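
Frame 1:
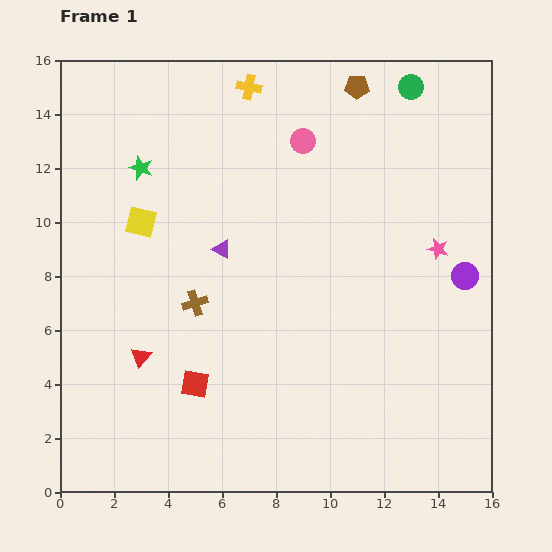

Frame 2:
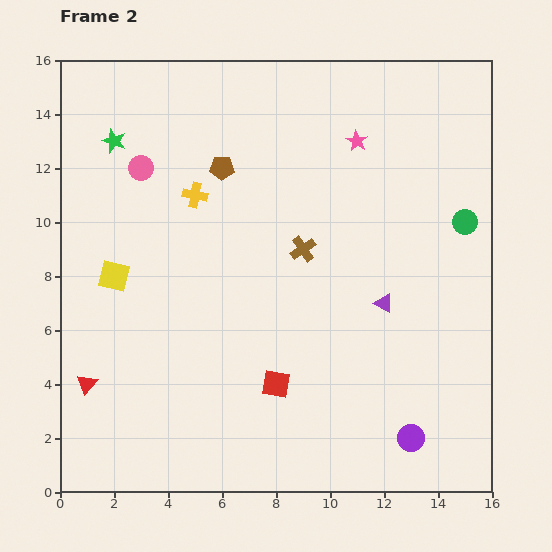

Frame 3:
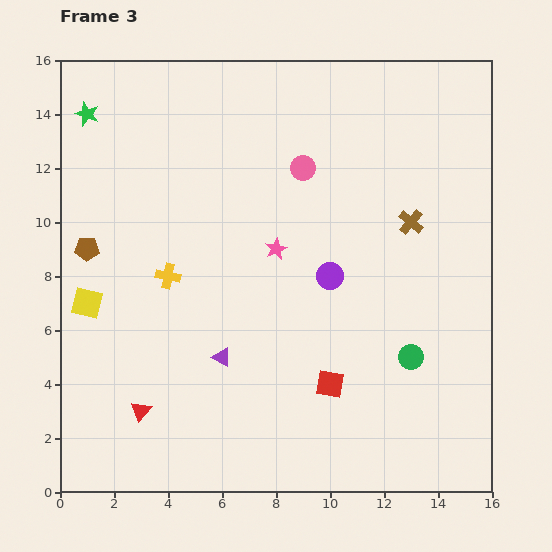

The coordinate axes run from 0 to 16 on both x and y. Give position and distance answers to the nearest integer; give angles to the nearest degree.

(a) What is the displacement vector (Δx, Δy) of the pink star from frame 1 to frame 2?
(-3, 4)

The pink star was at (14, 9) in frame 1 and (11, 13) in frame 2.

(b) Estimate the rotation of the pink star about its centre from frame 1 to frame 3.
30° clockwise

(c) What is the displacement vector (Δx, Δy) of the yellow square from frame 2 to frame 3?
(-1, -1)

The yellow square was at (2, 8) in frame 2 and (1, 7) in frame 3.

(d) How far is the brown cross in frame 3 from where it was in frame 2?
4

The brown cross moved from (9, 9) to (13, 10), a distance of √(4² + 1²) ≈ 4.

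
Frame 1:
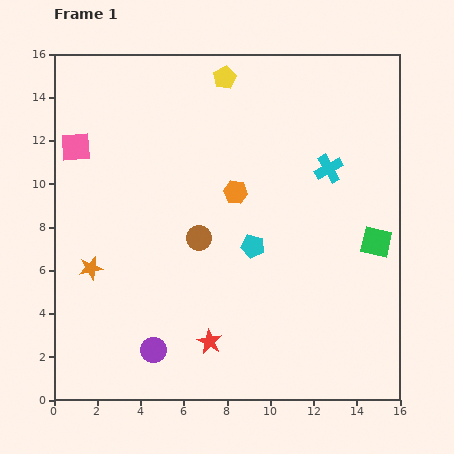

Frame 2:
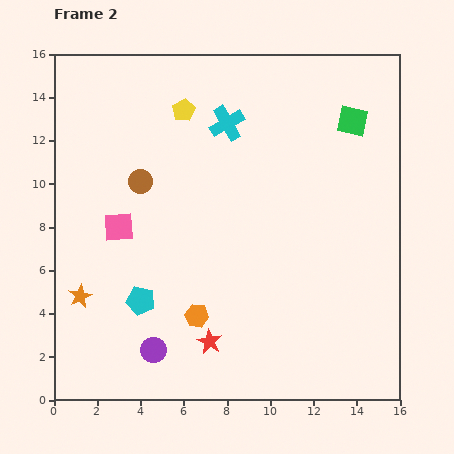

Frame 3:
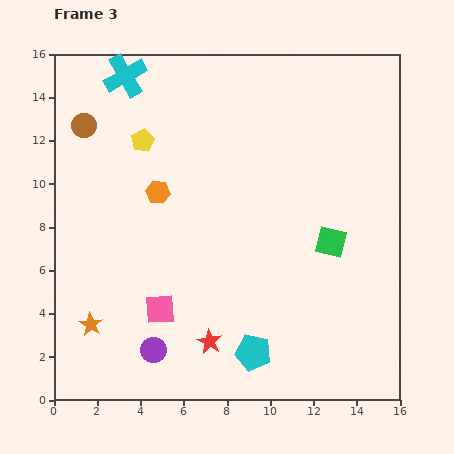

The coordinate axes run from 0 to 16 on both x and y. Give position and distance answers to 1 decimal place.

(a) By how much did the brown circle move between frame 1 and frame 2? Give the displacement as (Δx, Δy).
(-2.7, 2.6)

The brown circle was at (6.7, 7.5) in frame 1 and (4.0, 10.1) in frame 2.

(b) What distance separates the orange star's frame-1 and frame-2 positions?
1.4

The orange star moved from (1.7, 6.1) to (1.2, 4.8), a distance of √(0.5² + 1.3²) ≈ 1.4.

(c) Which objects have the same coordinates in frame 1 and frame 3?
the purple circle, the red star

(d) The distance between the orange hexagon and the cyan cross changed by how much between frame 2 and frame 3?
-3.4

Distance in frame 2: 9.0. Distance in frame 3: 5.6.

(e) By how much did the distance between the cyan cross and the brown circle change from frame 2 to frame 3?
-1.8

Distance in frame 2: 4.8. Distance in frame 3: 3.0.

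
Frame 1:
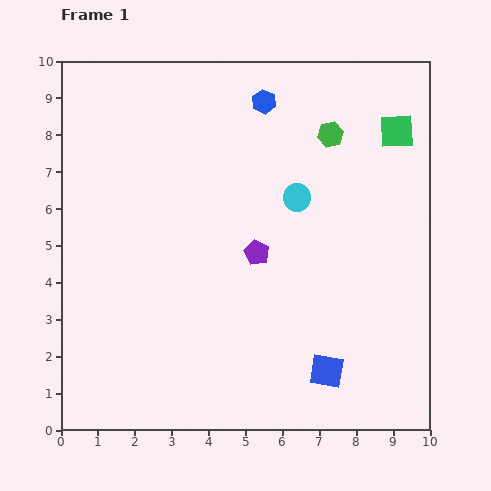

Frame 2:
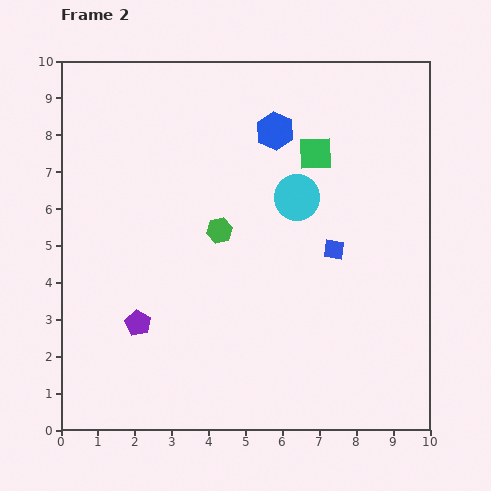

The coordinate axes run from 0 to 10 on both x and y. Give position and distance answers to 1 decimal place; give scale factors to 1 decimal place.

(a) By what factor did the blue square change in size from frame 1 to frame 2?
0.6×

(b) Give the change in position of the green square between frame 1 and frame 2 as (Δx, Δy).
(-2.2, -0.6)

The green square was at (9.1, 8.1) in frame 1 and (6.9, 7.5) in frame 2.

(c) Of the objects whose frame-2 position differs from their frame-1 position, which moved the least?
the blue hexagon

(moved 0.9)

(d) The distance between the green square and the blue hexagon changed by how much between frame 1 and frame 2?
-2.4

Distance in frame 1: 3.7. Distance in frame 2: 1.3.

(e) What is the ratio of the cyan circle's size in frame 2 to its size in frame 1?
1.6×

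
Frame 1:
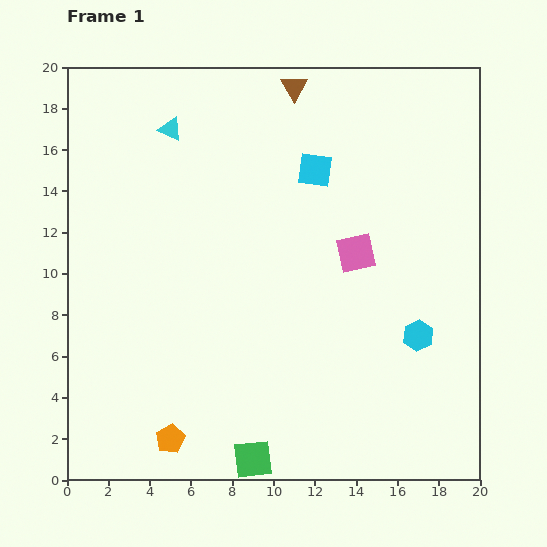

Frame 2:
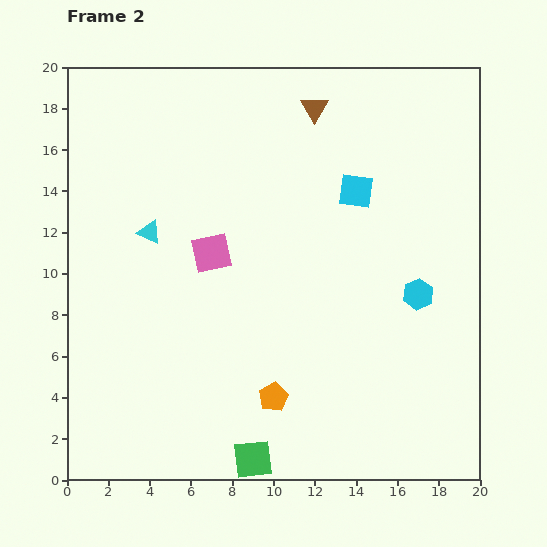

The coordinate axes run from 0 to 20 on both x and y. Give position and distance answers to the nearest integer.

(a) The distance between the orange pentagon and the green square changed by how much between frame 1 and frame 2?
-1

Distance in frame 1: 4. Distance in frame 2: 3.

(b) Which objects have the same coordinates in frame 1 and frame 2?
the green square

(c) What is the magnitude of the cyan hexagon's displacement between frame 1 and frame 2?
2

The cyan hexagon moved from (17, 7) to (17, 9), a distance of √(0² + 2²) ≈ 2.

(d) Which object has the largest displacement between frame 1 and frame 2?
the pink square

(moved 7; next 5)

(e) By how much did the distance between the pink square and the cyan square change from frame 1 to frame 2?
+4

Distance in frame 1: 4. Distance in frame 2: 8.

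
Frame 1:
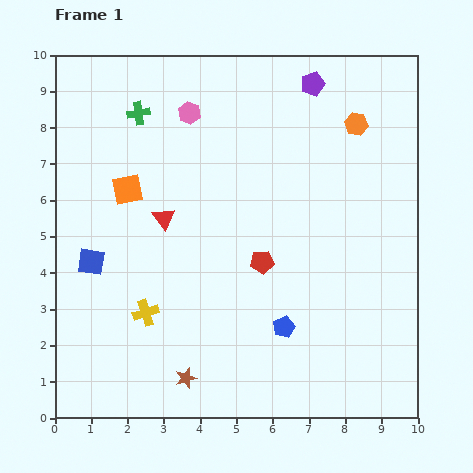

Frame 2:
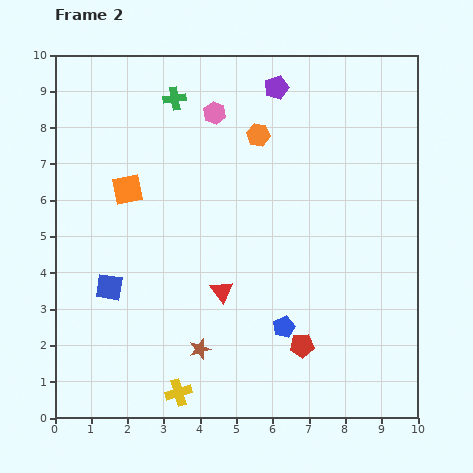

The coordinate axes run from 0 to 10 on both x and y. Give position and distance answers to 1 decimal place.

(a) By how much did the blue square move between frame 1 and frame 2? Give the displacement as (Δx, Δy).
(0.5, -0.7)

The blue square was at (1.0, 4.3) in frame 1 and (1.5, 3.6) in frame 2.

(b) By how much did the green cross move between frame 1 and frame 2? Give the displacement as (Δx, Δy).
(1.0, 0.4)

The green cross was at (2.3, 8.4) in frame 1 and (3.3, 8.8) in frame 2.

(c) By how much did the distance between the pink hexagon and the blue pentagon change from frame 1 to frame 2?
-0.2

Distance in frame 1: 6.4. Distance in frame 2: 6.2.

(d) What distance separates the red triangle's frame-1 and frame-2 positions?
2.6

The red triangle moved from (3.0, 5.5) to (4.6, 3.5), a distance of √(1.6² + 2.0²) ≈ 2.6.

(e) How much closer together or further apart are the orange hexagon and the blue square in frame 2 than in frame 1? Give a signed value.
-2.3

Distance in frame 1: 8.2. Distance in frame 2: 5.9.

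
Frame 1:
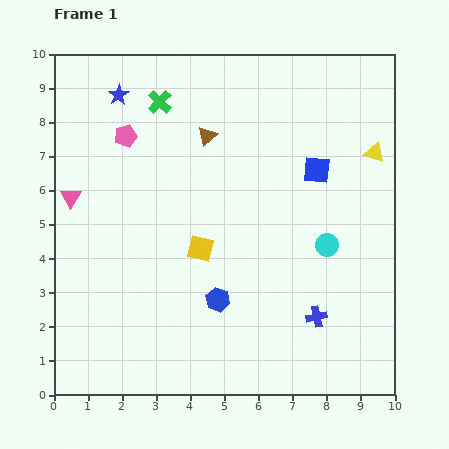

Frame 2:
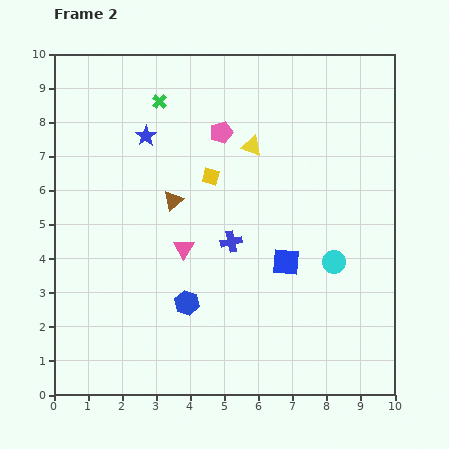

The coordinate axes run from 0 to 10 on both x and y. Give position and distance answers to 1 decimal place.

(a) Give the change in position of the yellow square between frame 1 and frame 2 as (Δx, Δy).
(0.3, 2.1)

The yellow square was at (4.3, 4.3) in frame 1 and (4.6, 6.4) in frame 2.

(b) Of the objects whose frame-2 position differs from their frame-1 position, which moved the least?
the cyan circle

(moved 0.5)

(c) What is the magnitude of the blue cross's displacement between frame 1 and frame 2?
3.3

The blue cross moved from (7.7, 2.3) to (5.2, 4.5), a distance of √(2.5² + 2.2²) ≈ 3.3.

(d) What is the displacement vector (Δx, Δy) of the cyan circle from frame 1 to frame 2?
(0.2, -0.5)

The cyan circle was at (8.0, 4.4) in frame 1 and (8.2, 3.9) in frame 2.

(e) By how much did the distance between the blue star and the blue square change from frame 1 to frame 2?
-0.7

Distance in frame 1: 6.2. Distance in frame 2: 5.5.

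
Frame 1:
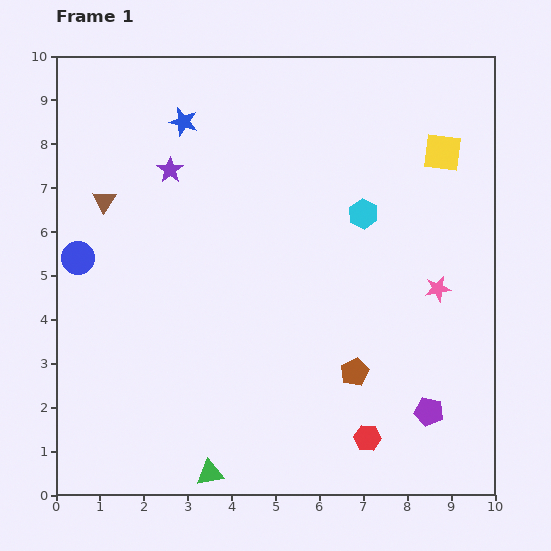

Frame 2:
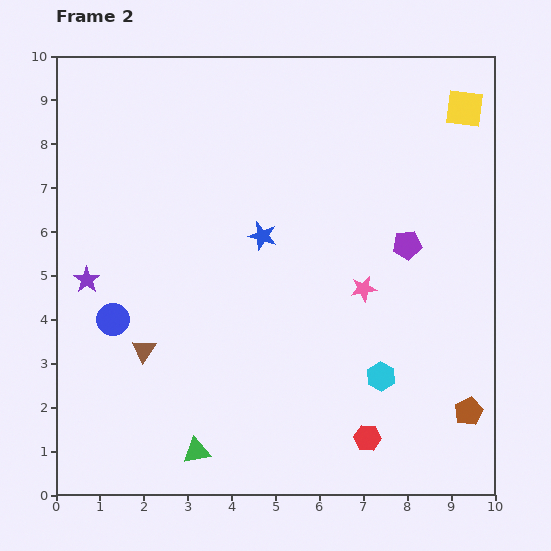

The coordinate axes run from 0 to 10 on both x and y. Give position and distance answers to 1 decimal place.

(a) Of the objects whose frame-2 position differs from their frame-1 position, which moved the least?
the green triangle

(moved 0.6)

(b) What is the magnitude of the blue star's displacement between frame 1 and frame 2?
3.2

The blue star moved from (2.9, 8.5) to (4.7, 5.9), a distance of √(1.8² + 2.6²) ≈ 3.2.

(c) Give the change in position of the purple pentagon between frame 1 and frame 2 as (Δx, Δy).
(-0.5, 3.8)

The purple pentagon was at (8.5, 1.9) in frame 1 and (8.0, 5.7) in frame 2.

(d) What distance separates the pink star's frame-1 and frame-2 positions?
1.7

The pink star moved from (8.7, 4.7) to (7.0, 4.7), a distance of √(1.7² + 0.0²) ≈ 1.7.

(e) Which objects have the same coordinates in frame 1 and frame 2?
the red hexagon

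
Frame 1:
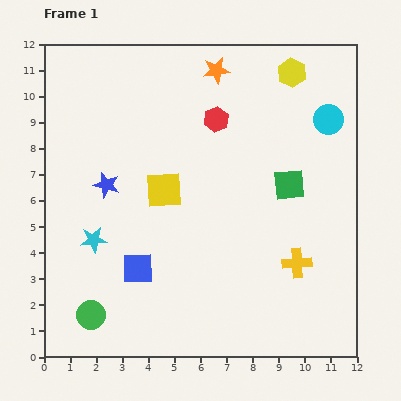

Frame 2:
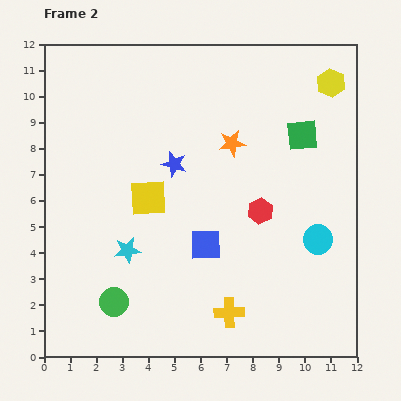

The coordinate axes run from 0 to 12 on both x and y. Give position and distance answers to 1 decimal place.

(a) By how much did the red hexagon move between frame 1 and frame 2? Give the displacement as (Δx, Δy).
(1.7, -3.5)

The red hexagon was at (6.6, 9.1) in frame 1 and (8.3, 5.6) in frame 2.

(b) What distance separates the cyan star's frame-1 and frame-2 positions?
1.4

The cyan star moved from (1.9, 4.5) to (3.2, 4.1), a distance of √(1.3² + 0.4²) ≈ 1.4.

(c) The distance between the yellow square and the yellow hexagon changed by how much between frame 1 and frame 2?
+1.6

Distance in frame 1: 6.7. Distance in frame 2: 8.3.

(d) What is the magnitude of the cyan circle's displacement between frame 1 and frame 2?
4.6

The cyan circle moved from (10.9, 9.1) to (10.5, 4.5), a distance of √(0.4² + 4.6²) ≈ 4.6.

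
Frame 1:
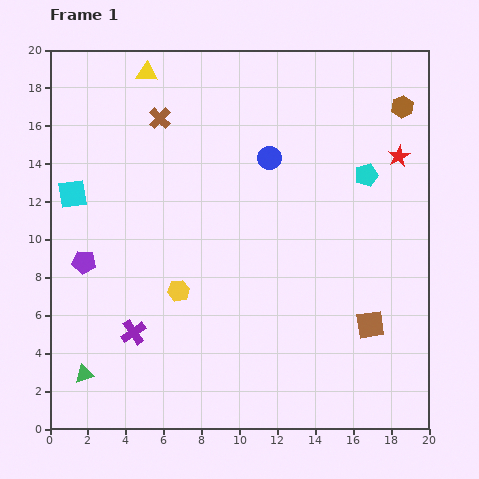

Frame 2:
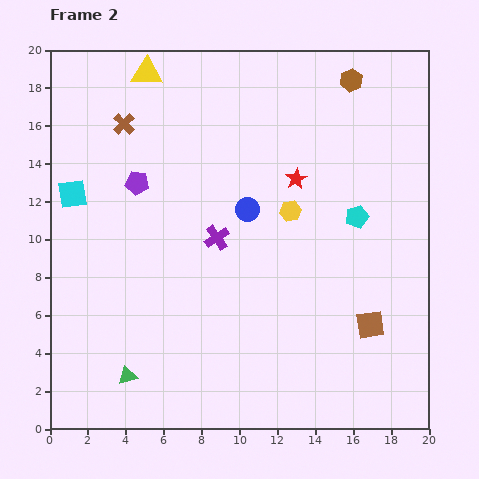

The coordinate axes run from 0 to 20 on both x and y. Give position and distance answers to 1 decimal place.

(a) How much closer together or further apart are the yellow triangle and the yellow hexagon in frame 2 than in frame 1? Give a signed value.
-1.1

Distance in frame 1: 11.6. Distance in frame 2: 10.5.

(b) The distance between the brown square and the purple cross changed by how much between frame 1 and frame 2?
-3.2

Distance in frame 1: 12.5. Distance in frame 2: 9.3.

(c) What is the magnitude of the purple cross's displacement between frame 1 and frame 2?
6.7

The purple cross moved from (4.4, 5.1) to (8.8, 10.1), a distance of √(4.4² + 5.0²) ≈ 6.7.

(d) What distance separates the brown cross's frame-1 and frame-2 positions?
1.9

The brown cross moved from (5.8, 16.4) to (3.9, 16.1), a distance of √(1.9² + 0.3²) ≈ 1.9.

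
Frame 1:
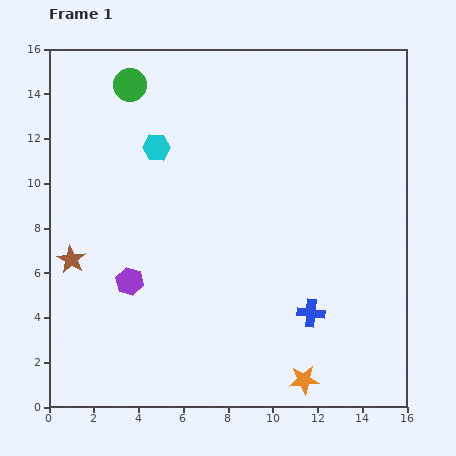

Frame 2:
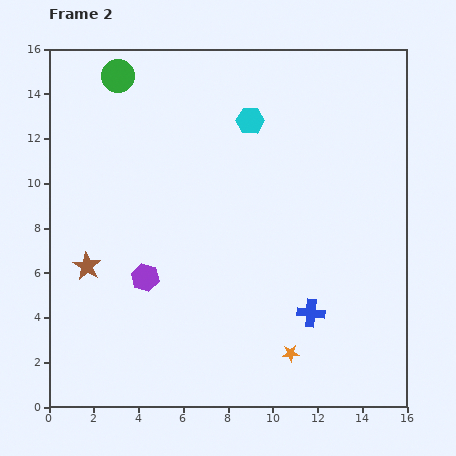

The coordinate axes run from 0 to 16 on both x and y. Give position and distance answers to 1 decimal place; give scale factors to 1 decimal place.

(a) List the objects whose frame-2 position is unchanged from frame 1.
the blue cross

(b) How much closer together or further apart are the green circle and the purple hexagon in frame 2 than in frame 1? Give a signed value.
+0.3

Distance in frame 1: 8.8. Distance in frame 2: 9.1.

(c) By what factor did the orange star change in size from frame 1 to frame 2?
0.6×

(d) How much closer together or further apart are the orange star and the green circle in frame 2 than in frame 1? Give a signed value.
-0.7

Distance in frame 1: 15.3. Distance in frame 2: 14.6.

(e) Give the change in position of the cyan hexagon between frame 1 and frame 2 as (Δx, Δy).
(4.2, 1.2)

The cyan hexagon was at (4.8, 11.6) in frame 1 and (9.0, 12.8) in frame 2.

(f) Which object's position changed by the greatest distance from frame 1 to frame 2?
the cyan hexagon

(moved 4.4; next 1.3)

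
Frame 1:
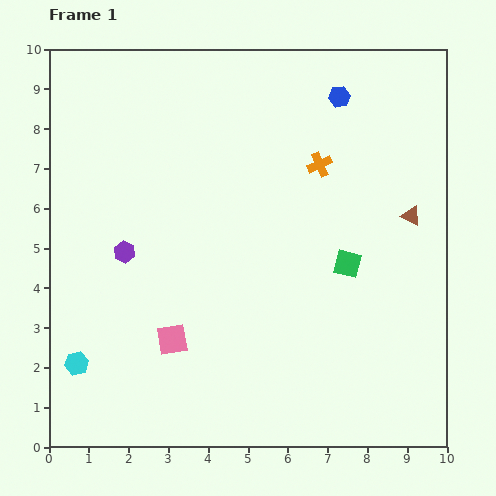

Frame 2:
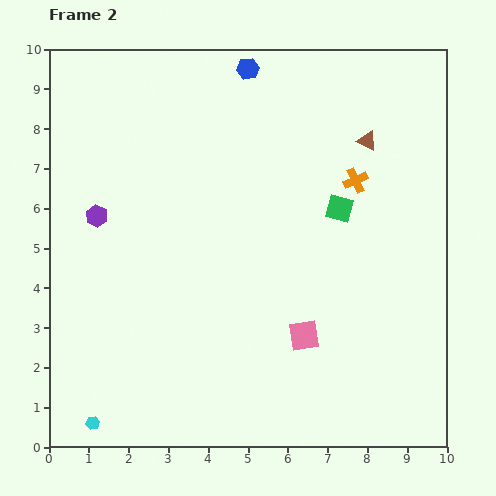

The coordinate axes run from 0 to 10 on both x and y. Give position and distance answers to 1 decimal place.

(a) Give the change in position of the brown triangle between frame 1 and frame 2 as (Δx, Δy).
(-1.1, 1.9)

The brown triangle was at (9.1, 5.8) in frame 1 and (8.0, 7.7) in frame 2.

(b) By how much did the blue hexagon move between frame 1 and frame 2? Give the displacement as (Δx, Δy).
(-2.3, 0.7)

The blue hexagon was at (7.3, 8.8) in frame 1 and (5.0, 9.5) in frame 2.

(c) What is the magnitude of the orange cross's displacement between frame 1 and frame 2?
1.0

The orange cross moved from (6.8, 7.1) to (7.7, 6.7), a distance of √(0.9² + 0.4²) ≈ 1.0.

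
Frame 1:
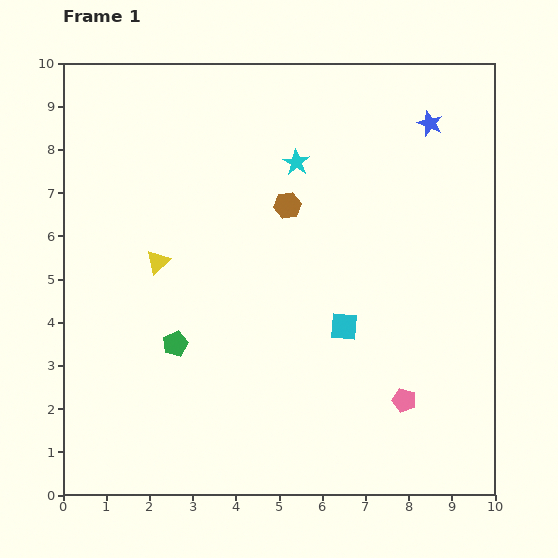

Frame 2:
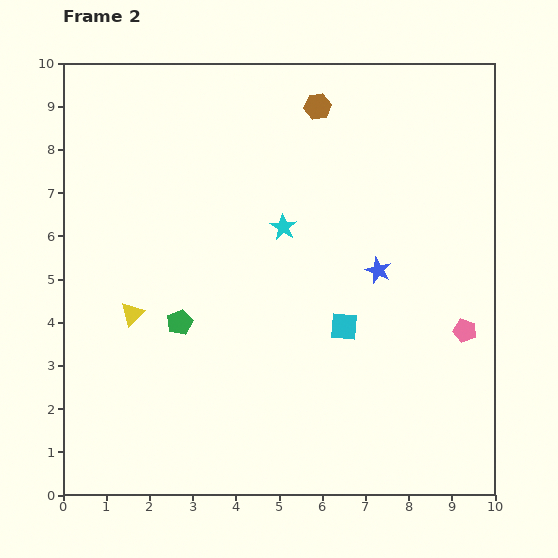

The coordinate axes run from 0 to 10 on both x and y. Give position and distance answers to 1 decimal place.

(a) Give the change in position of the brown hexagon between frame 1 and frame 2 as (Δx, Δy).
(0.7, 2.3)

The brown hexagon was at (5.2, 6.7) in frame 1 and (5.9, 9.0) in frame 2.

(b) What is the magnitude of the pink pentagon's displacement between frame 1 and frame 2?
2.1

The pink pentagon moved from (7.9, 2.2) to (9.3, 3.8), a distance of √(1.4² + 1.6²) ≈ 2.1.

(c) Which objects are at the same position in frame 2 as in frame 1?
the cyan square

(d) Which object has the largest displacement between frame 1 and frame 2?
the blue star

(moved 3.6; next 2.4)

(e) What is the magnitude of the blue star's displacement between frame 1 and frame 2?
3.6

The blue star moved from (8.5, 8.6) to (7.3, 5.2), a distance of √(1.2² + 3.4²) ≈ 3.6.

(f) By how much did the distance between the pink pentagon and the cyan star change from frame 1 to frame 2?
-1.2

Distance in frame 1: 6.0. Distance in frame 2: 4.8.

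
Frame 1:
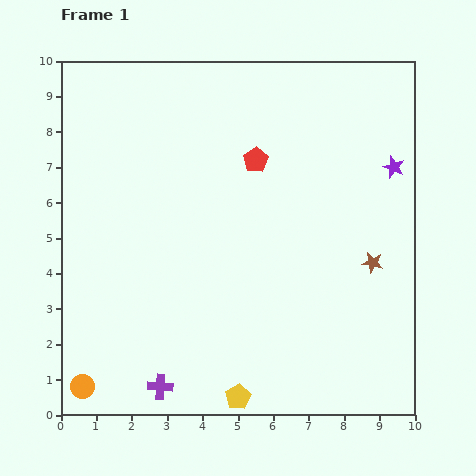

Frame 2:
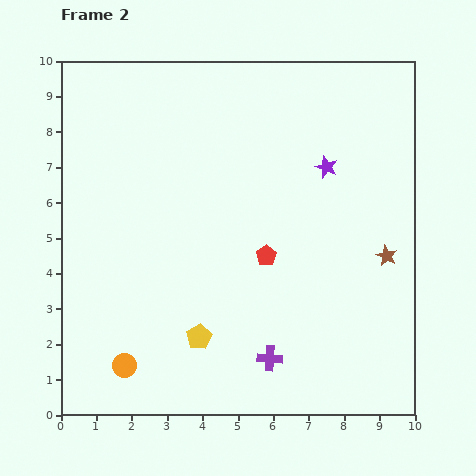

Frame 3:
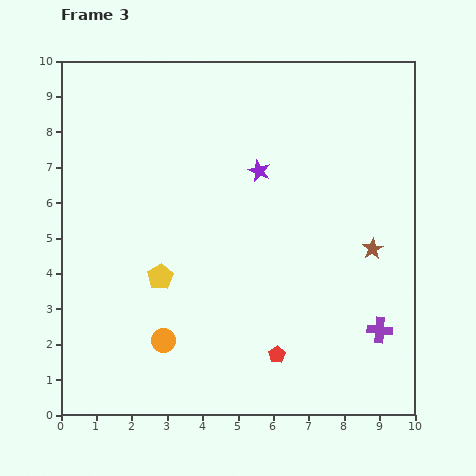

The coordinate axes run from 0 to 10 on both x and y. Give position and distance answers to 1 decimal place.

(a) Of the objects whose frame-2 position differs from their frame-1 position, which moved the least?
the brown star

(moved 0.4)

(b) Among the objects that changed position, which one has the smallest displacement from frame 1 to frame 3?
the brown star

(moved 0.4)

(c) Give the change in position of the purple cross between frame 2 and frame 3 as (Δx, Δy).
(3.1, 0.8)

The purple cross was at (5.9, 1.6) in frame 2 and (9.0, 2.4) in frame 3.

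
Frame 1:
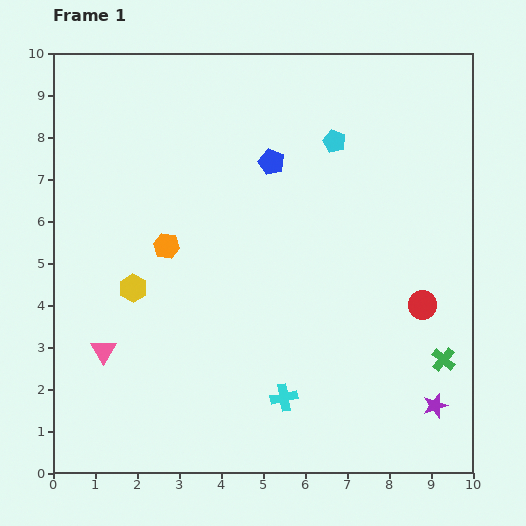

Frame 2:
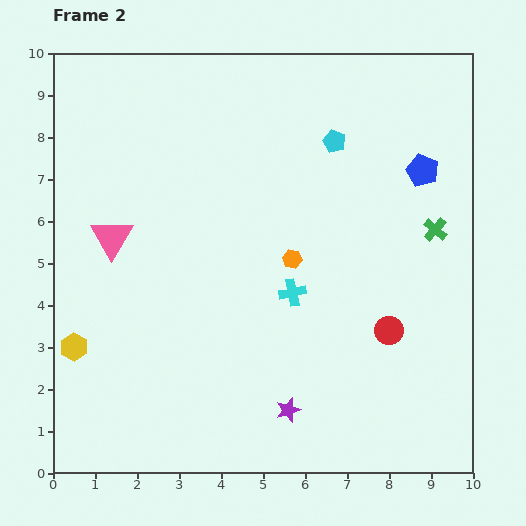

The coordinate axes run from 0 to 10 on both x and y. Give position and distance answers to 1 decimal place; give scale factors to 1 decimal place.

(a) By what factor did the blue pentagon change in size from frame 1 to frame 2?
1.3×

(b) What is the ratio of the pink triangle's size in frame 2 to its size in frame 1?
1.7×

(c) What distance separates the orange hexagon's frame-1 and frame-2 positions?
3.0

The orange hexagon moved from (2.7, 5.4) to (5.7, 5.1), a distance of √(3.0² + 0.3²) ≈ 3.0.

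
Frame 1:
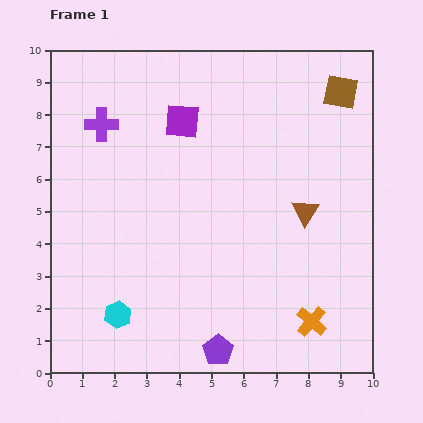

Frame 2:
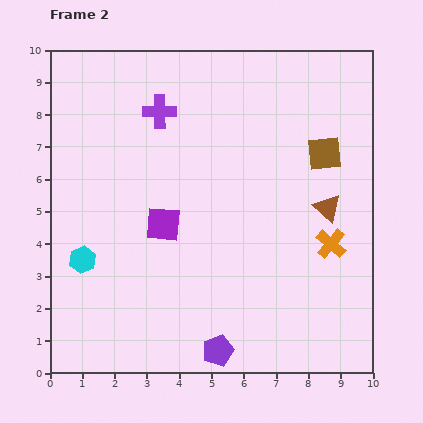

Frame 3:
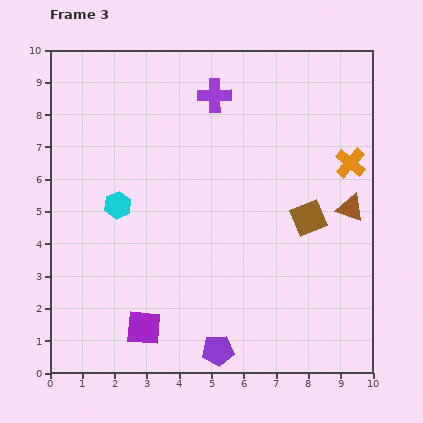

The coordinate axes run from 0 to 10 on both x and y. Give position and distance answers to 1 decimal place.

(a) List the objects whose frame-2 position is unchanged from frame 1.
the purple pentagon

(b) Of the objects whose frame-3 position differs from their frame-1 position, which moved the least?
the brown triangle

(moved 1.4)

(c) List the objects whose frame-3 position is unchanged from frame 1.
the purple pentagon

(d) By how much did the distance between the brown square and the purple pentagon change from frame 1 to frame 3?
-3.9

Distance in frame 1: 8.9. Distance in frame 3: 5.0.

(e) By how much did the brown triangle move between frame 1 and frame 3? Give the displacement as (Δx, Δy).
(1.4, 0.1)

The brown triangle was at (7.9, 5.0) in frame 1 and (9.3, 5.1) in frame 3.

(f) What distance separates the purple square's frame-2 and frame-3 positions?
3.3

The purple square moved from (3.5, 4.6) to (2.9, 1.4), a distance of √(0.6² + 3.2²) ≈ 3.3.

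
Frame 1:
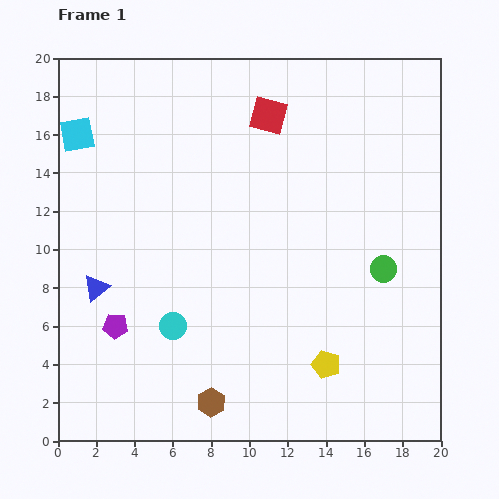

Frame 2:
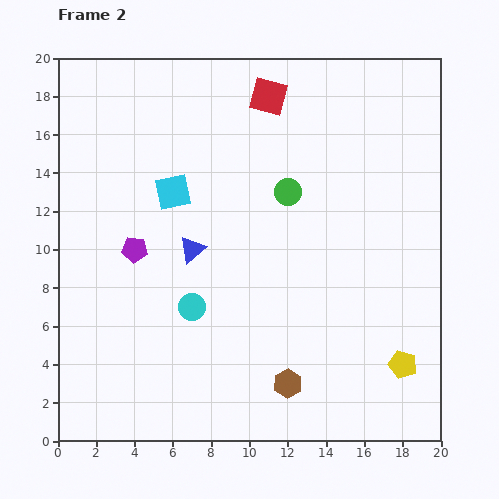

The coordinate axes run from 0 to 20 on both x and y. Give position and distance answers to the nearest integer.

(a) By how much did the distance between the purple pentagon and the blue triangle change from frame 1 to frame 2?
+1

Distance in frame 1: 2. Distance in frame 2: 3.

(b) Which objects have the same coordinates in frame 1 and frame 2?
none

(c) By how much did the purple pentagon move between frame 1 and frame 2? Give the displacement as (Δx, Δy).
(1, 4)

The purple pentagon was at (3, 6) in frame 1 and (4, 10) in frame 2.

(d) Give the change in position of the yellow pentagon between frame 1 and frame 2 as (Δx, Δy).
(4, 0)

The yellow pentagon was at (14, 4) in frame 1 and (18, 4) in frame 2.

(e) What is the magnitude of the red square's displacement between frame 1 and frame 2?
1

The red square moved from (11, 17) to (11, 18), a distance of √(0² + 1²) ≈ 1.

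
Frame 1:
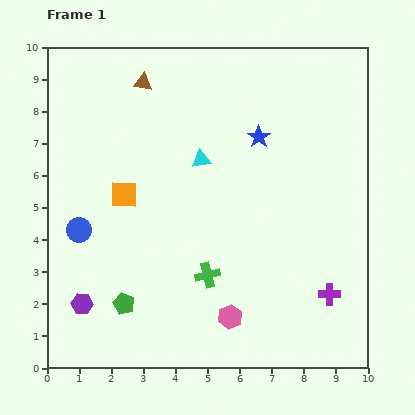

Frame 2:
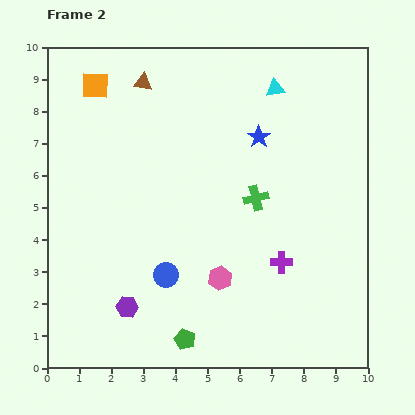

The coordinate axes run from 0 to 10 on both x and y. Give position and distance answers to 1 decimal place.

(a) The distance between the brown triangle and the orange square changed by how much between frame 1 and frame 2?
-2.1

Distance in frame 1: 3.6. Distance in frame 2: 1.5.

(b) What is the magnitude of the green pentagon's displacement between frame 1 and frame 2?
2.2

The green pentagon moved from (2.4, 2.0) to (4.3, 0.9), a distance of √(1.9² + 1.1²) ≈ 2.2.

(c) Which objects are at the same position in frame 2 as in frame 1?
the brown triangle, the blue star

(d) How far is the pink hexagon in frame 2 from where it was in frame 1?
1.2

The pink hexagon moved from (5.7, 1.6) to (5.4, 2.8), a distance of √(0.3² + 1.2²) ≈ 1.2.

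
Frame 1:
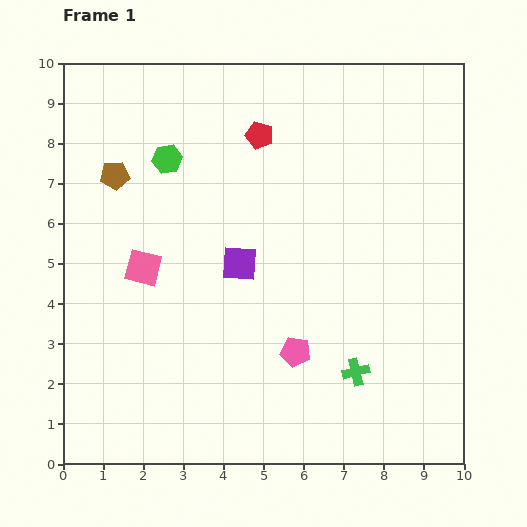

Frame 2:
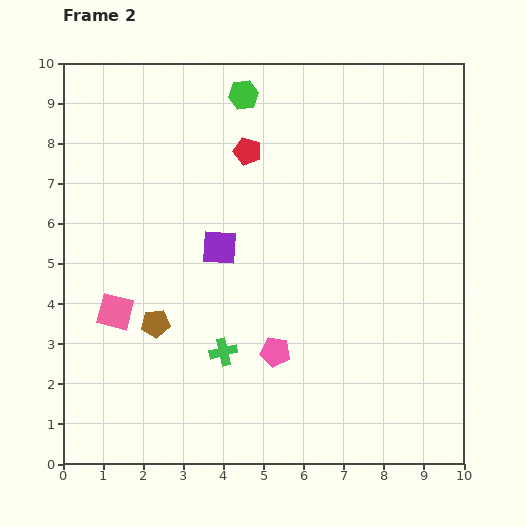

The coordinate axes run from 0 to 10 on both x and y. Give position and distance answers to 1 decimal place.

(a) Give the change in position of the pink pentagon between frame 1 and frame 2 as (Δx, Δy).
(-0.5, 0.0)

The pink pentagon was at (5.8, 2.8) in frame 1 and (5.3, 2.8) in frame 2.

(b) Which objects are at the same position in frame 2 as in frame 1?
none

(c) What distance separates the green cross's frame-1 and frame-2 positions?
3.3

The green cross moved from (7.3, 2.3) to (4.0, 2.8), a distance of √(3.3² + 0.5²) ≈ 3.3.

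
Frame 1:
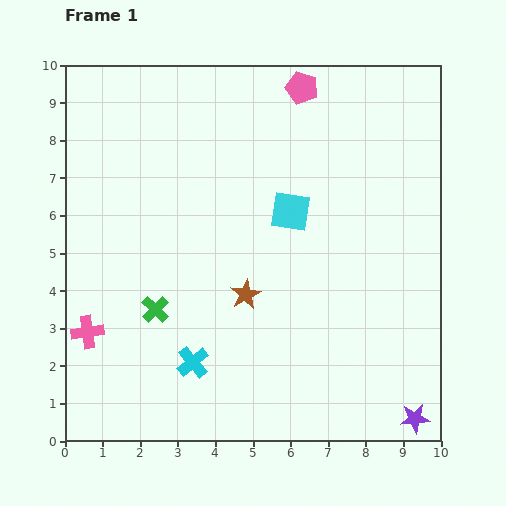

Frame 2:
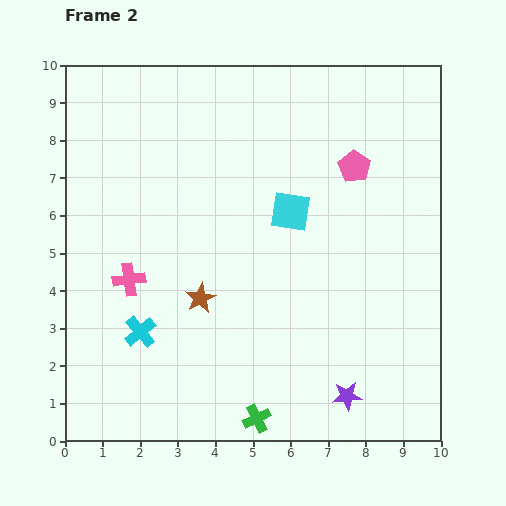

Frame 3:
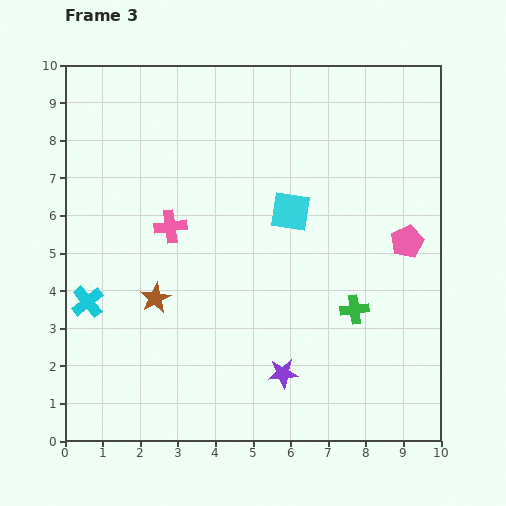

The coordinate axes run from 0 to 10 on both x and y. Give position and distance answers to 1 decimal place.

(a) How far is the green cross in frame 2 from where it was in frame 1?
4.0

The green cross moved from (2.4, 3.5) to (5.1, 0.6), a distance of √(2.7² + 2.9²) ≈ 4.0.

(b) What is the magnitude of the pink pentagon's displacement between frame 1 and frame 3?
5.0

The pink pentagon moved from (6.3, 9.4) to (9.1, 5.3), a distance of √(2.8² + 4.1²) ≈ 5.0.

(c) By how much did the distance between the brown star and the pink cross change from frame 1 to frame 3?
-2.4

Distance in frame 1: 4.3. Distance in frame 3: 1.9.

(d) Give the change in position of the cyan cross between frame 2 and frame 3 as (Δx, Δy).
(-1.4, 0.8)

The cyan cross was at (2.0, 2.9) in frame 2 and (0.6, 3.7) in frame 3.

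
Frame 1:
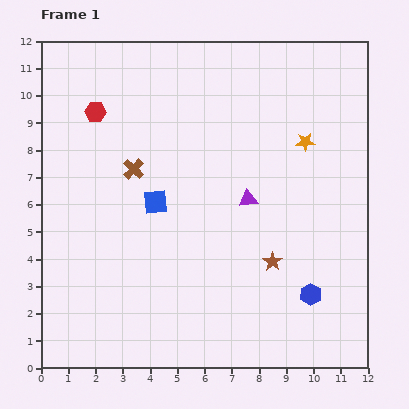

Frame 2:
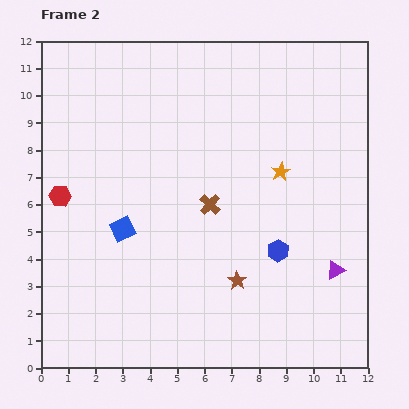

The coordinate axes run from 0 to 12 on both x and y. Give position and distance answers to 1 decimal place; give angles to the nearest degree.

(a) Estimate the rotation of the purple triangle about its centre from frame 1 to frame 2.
21° counter-clockwise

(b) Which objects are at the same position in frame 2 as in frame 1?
none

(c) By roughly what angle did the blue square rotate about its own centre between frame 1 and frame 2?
20° counter-clockwise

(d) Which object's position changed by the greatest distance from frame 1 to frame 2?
the purple triangle

(moved 4.1; next 3.4)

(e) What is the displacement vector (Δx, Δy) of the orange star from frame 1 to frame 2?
(-0.9, -1.1)

The orange star was at (9.7, 8.3) in frame 1 and (8.8, 7.2) in frame 2.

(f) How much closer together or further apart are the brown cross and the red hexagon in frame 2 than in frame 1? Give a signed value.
+3.0

Distance in frame 1: 2.5. Distance in frame 2: 5.5.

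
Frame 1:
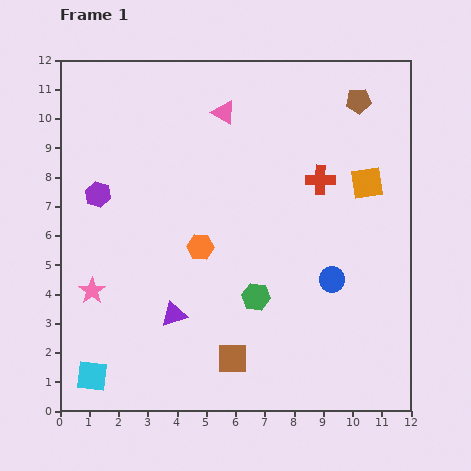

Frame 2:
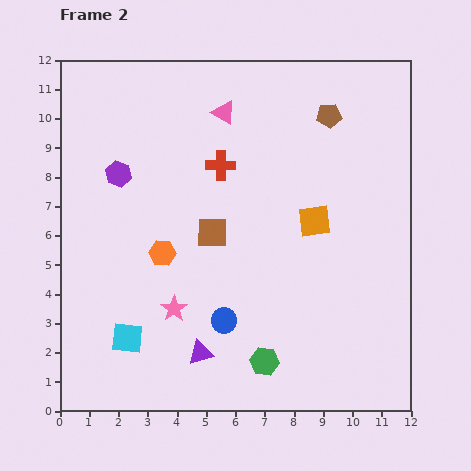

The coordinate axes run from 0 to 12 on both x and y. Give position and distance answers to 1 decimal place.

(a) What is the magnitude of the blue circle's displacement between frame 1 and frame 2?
4.0

The blue circle moved from (9.3, 4.5) to (5.6, 3.1), a distance of √(3.7² + 1.4²) ≈ 4.0.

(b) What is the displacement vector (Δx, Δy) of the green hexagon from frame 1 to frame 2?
(0.3, -2.2)

The green hexagon was at (6.7, 3.9) in frame 1 and (7.0, 1.7) in frame 2.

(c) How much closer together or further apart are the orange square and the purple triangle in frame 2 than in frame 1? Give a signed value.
-2.0

Distance in frame 1: 8.0. Distance in frame 2: 6.0.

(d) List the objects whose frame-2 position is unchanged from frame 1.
the pink triangle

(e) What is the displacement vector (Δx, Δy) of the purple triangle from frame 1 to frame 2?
(0.9, -1.3)

The purple triangle was at (3.9, 3.3) in frame 1 and (4.8, 2.0) in frame 2.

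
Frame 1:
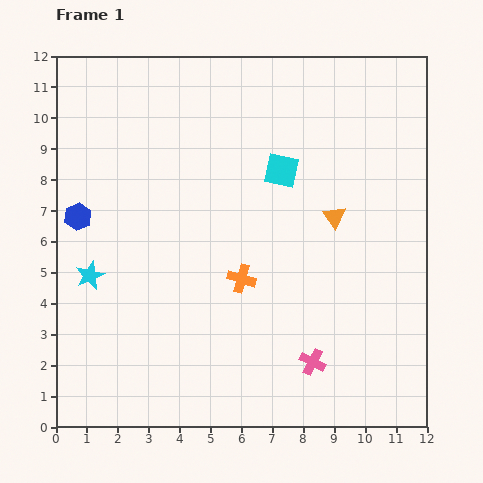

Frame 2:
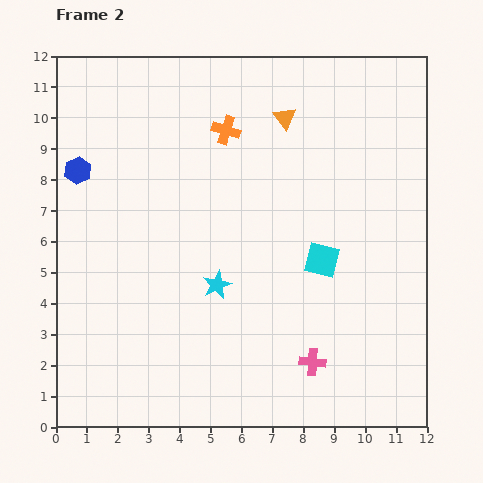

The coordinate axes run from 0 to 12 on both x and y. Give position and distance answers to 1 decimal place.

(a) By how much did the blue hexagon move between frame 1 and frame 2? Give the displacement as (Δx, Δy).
(0.0, 1.5)

The blue hexagon was at (0.7, 6.8) in frame 1 and (0.7, 8.3) in frame 2.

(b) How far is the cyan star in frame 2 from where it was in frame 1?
4.1

The cyan star moved from (1.1, 4.9) to (5.2, 4.6), a distance of √(4.1² + 0.3²) ≈ 4.1.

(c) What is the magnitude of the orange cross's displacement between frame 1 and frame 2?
4.8

The orange cross moved from (6.0, 4.8) to (5.5, 9.6), a distance of √(0.5² + 4.8²) ≈ 4.8.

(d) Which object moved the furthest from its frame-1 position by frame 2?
the orange cross

(moved 4.8; next 4.1)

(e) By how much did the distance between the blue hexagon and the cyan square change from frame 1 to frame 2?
+1.6

Distance in frame 1: 6.8. Distance in frame 2: 8.4.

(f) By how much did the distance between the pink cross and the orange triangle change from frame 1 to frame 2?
+3.2

Distance in frame 1: 4.8. Distance in frame 2: 8.0.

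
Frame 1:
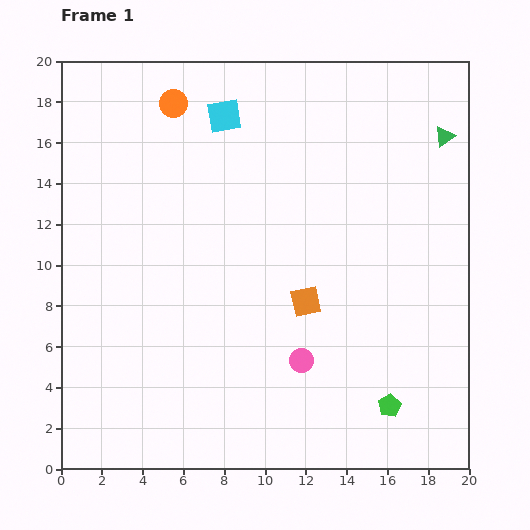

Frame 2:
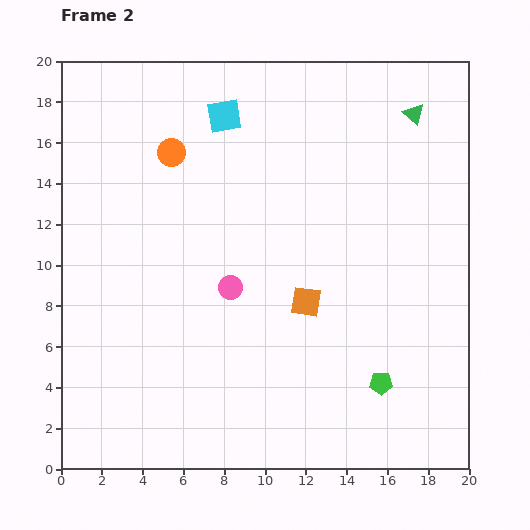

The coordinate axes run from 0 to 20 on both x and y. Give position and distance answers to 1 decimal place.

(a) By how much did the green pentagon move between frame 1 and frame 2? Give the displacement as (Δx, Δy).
(-0.4, 1.1)

The green pentagon was at (16.1, 3.1) in frame 1 and (15.7, 4.2) in frame 2.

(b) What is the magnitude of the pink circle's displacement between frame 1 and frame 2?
5.0

The pink circle moved from (11.8, 5.3) to (8.3, 8.9), a distance of √(3.5² + 3.6²) ≈ 5.0.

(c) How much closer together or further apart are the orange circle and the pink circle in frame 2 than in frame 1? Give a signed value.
-6.9

Distance in frame 1: 14.1. Distance in frame 2: 7.2.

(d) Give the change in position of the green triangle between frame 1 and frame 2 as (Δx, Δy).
(-1.5, 1.1)

The green triangle was at (18.8, 16.3) in frame 1 and (17.3, 17.4) in frame 2.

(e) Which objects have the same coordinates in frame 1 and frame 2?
the orange square, the cyan square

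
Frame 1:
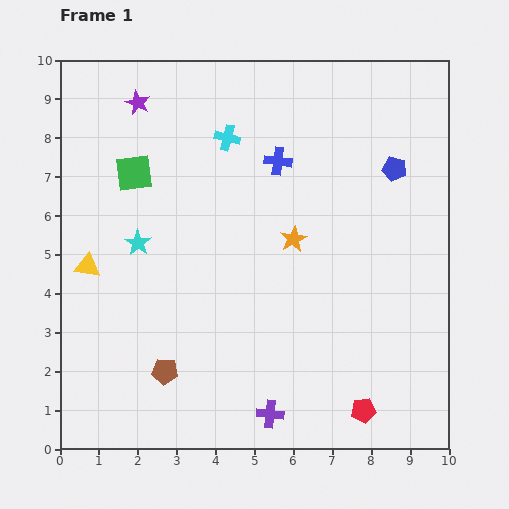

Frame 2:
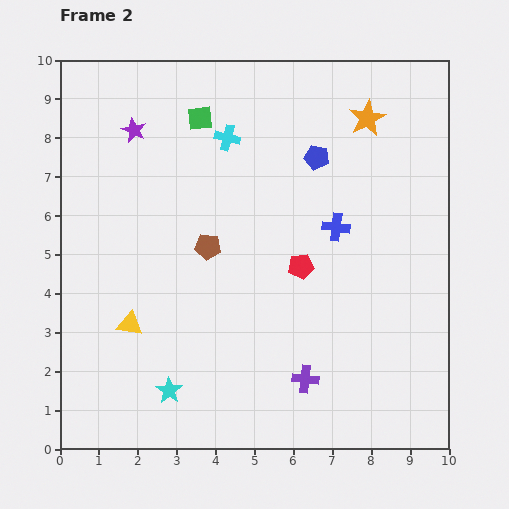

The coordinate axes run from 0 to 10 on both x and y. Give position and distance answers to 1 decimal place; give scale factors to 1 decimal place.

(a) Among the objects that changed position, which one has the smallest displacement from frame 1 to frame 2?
the purple star

(moved 0.7)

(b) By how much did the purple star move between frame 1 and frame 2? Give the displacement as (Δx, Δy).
(-0.1, -0.7)

The purple star was at (2.0, 8.9) in frame 1 and (1.9, 8.2) in frame 2.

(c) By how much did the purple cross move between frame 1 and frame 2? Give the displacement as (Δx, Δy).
(0.9, 0.9)

The purple cross was at (5.4, 0.9) in frame 1 and (6.3, 1.8) in frame 2.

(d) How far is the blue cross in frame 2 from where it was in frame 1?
2.3

The blue cross moved from (5.6, 7.4) to (7.1, 5.7), a distance of √(1.5² + 1.7²) ≈ 2.3.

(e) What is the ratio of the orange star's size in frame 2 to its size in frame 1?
1.4×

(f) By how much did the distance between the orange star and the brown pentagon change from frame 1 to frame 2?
+0.6

Distance in frame 1: 4.7. Distance in frame 2: 5.3.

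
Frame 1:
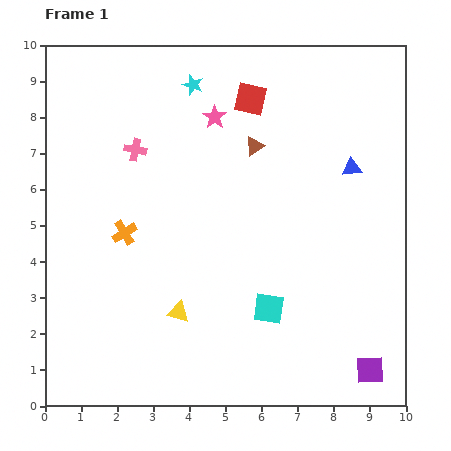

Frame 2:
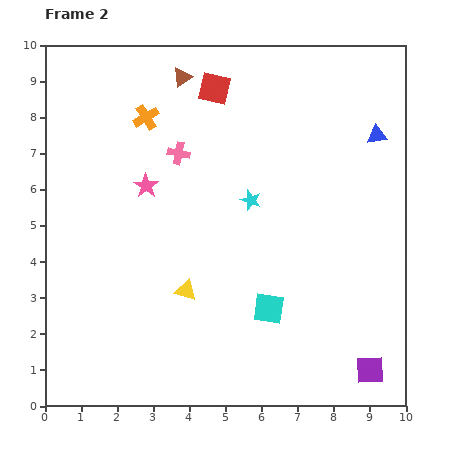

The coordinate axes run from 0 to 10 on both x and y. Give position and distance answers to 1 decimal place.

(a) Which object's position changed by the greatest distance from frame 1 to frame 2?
the cyan star

(moved 3.6; next 3.3)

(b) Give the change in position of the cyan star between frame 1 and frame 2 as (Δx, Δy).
(1.6, -3.2)

The cyan star was at (4.1, 8.9) in frame 1 and (5.7, 5.7) in frame 2.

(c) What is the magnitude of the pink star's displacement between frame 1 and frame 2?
2.7

The pink star moved from (4.7, 8.0) to (2.8, 6.1), a distance of √(1.9² + 1.9²) ≈ 2.7.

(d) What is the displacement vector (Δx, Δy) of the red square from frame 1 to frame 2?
(-1.0, 0.3)

The red square was at (5.7, 8.5) in frame 1 and (4.7, 8.8) in frame 2.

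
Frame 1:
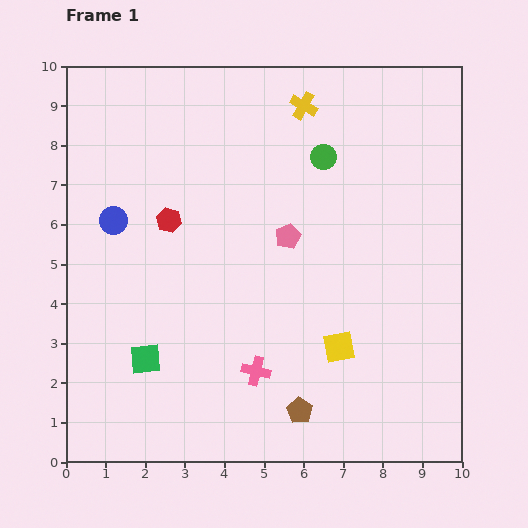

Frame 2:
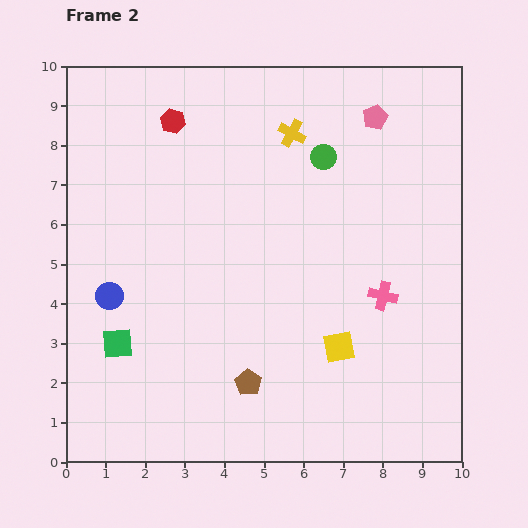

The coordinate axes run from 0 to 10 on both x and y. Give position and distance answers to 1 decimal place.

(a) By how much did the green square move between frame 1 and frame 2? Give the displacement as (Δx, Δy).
(-0.7, 0.4)

The green square was at (2.0, 2.6) in frame 1 and (1.3, 3.0) in frame 2.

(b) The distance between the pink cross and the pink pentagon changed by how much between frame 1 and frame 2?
+1.0

Distance in frame 1: 3.5. Distance in frame 2: 4.5.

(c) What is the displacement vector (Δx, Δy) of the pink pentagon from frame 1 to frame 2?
(2.2, 3.0)

The pink pentagon was at (5.6, 5.7) in frame 1 and (7.8, 8.7) in frame 2.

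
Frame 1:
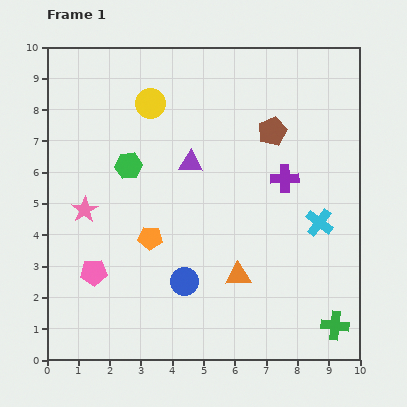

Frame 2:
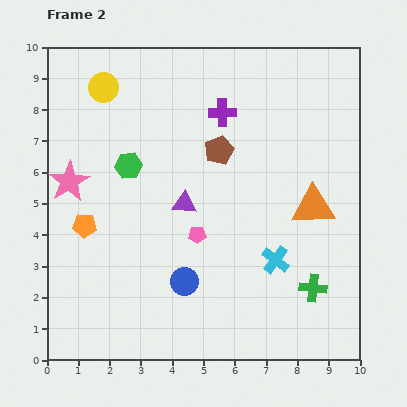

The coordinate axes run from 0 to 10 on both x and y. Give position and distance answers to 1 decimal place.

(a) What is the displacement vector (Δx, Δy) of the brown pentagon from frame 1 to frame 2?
(-1.7, -0.6)

The brown pentagon was at (7.2, 7.3) in frame 1 and (5.5, 6.7) in frame 2.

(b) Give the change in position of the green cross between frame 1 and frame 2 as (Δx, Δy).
(-0.7, 1.2)

The green cross was at (9.2, 1.1) in frame 1 and (8.5, 2.3) in frame 2.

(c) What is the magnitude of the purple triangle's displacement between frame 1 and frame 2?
1.3

The purple triangle moved from (4.6, 6.3) to (4.4, 5.0), a distance of √(0.2² + 1.3²) ≈ 1.3.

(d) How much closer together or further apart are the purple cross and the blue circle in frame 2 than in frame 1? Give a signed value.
+0.9

Distance in frame 1: 4.6. Distance in frame 2: 5.5.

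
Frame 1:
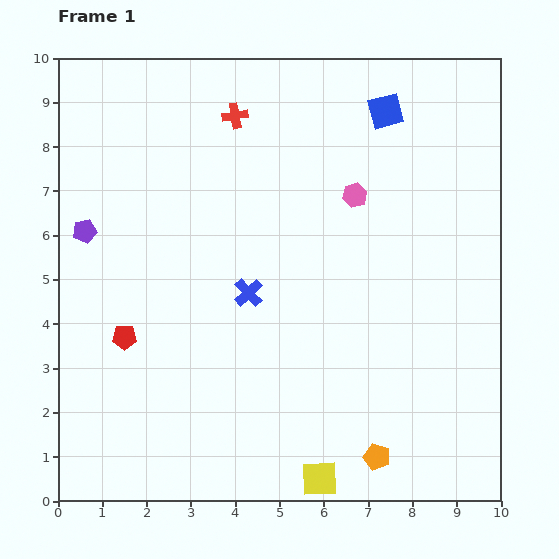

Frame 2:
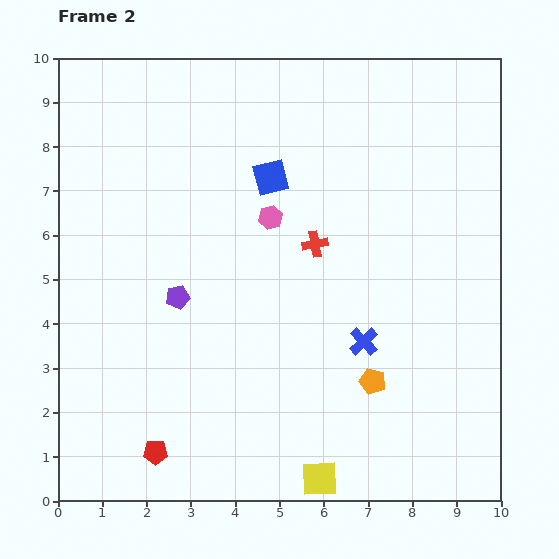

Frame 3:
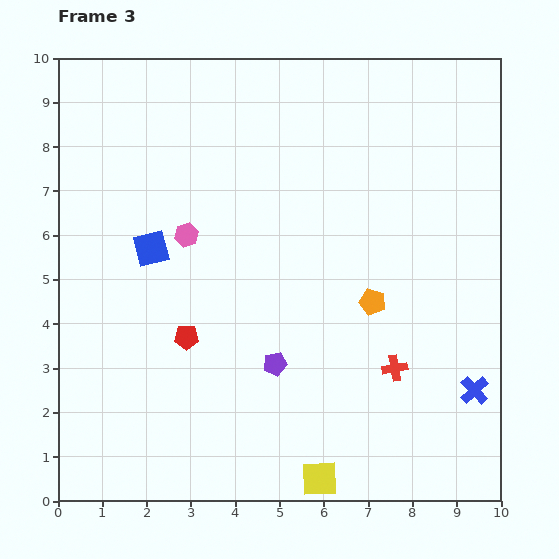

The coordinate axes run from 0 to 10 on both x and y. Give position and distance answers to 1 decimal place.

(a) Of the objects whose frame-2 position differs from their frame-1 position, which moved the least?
the orange pentagon

(moved 1.7)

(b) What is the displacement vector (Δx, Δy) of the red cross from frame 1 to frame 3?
(3.6, -5.7)

The red cross was at (4.0, 8.7) in frame 1 and (7.6, 3.0) in frame 3.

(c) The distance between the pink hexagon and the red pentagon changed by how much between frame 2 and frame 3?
-3.6

Distance in frame 2: 5.9. Distance in frame 3: 2.3.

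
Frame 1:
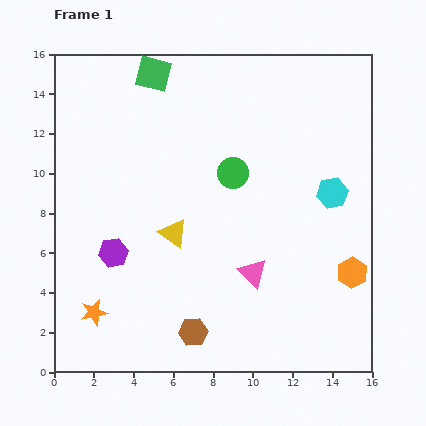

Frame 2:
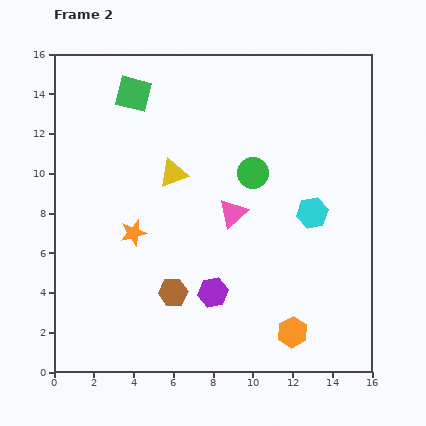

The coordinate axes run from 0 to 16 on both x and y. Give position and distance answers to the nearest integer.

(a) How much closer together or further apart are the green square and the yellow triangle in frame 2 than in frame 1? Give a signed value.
-4

Distance in frame 1: 8. Distance in frame 2: 4.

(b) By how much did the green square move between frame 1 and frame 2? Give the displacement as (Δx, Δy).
(-1, -1)

The green square was at (5, 15) in frame 1 and (4, 14) in frame 2.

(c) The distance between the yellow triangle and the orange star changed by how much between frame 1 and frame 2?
-2

Distance in frame 1: 6. Distance in frame 2: 4.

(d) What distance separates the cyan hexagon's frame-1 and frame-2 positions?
1

The cyan hexagon moved from (14, 9) to (13, 8), a distance of √(1² + 1²) ≈ 1.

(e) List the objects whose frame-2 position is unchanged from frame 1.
none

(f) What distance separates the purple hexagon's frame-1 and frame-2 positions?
5

The purple hexagon moved from (3, 6) to (8, 4), a distance of √(5² + 2²) ≈ 5.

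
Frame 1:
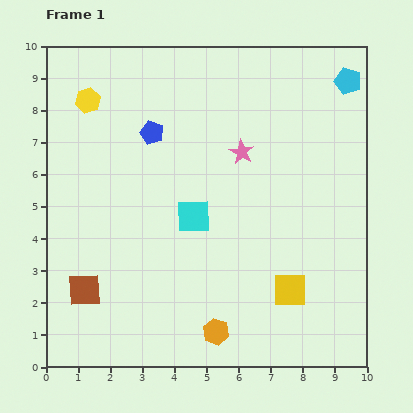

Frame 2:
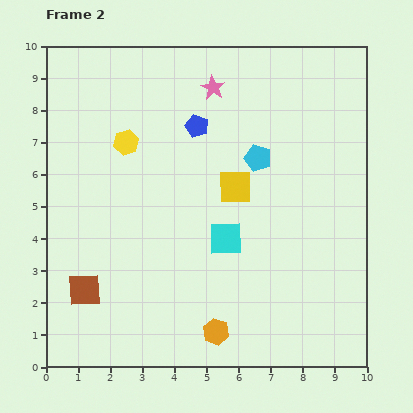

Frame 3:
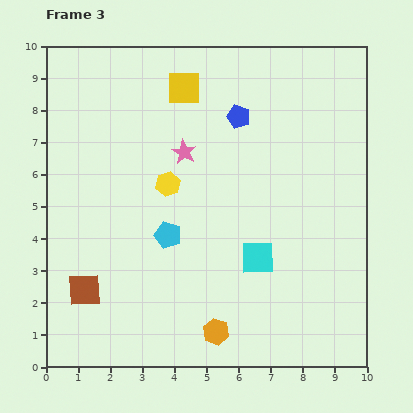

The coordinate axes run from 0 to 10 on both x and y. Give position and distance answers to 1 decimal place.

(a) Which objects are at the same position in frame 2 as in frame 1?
the brown square, the orange hexagon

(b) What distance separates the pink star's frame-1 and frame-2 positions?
2.2

The pink star moved from (6.1, 6.7) to (5.2, 8.7), a distance of √(0.9² + 2.0²) ≈ 2.2.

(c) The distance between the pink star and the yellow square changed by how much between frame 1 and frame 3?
-2.6

Distance in frame 1: 4.6. Distance in frame 3: 2.0.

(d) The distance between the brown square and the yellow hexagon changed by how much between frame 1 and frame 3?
-1.7

Distance in frame 1: 5.9. Distance in frame 3: 4.2.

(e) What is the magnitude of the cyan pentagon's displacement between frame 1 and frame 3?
7.4

The cyan pentagon moved from (9.4, 8.9) to (3.8, 4.1), a distance of √(5.6² + 4.8²) ≈ 7.4.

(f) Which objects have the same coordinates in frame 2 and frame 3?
the brown square, the orange hexagon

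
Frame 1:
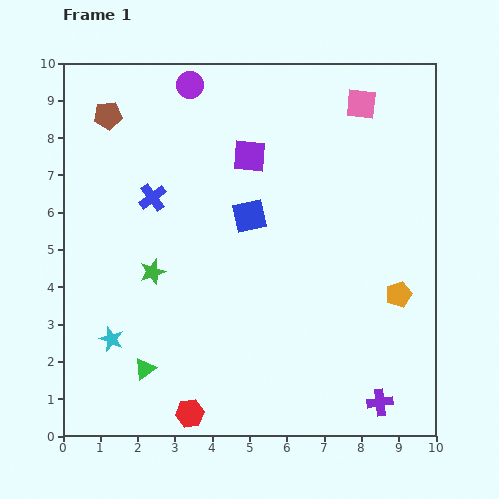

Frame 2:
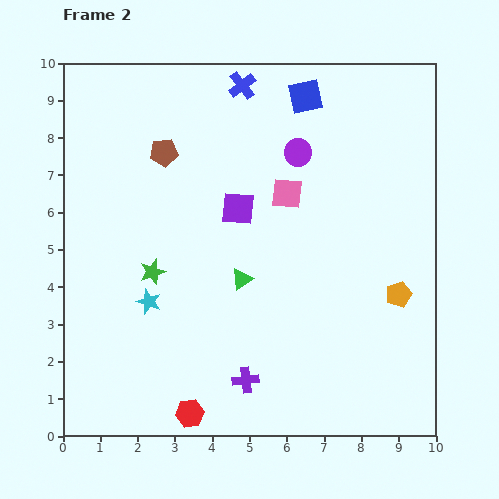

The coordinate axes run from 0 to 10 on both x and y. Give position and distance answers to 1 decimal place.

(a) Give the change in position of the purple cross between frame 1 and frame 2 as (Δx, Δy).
(-3.6, 0.6)

The purple cross was at (8.5, 0.9) in frame 1 and (4.9, 1.5) in frame 2.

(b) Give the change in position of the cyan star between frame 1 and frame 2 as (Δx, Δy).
(1.0, 1.0)

The cyan star was at (1.3, 2.6) in frame 1 and (2.3, 3.6) in frame 2.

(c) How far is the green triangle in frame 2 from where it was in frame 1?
3.5

The green triangle moved from (2.2, 1.8) to (4.8, 4.2), a distance of √(2.6² + 2.4²) ≈ 3.5.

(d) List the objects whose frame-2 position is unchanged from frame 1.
the green star, the orange pentagon, the red hexagon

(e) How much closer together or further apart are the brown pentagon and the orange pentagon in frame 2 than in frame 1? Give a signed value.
-1.8

Distance in frame 1: 9.2. Distance in frame 2: 7.4.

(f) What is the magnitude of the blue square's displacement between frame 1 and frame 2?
3.5

The blue square moved from (5.0, 5.9) to (6.5, 9.1), a distance of √(1.5² + 3.2²) ≈ 3.5.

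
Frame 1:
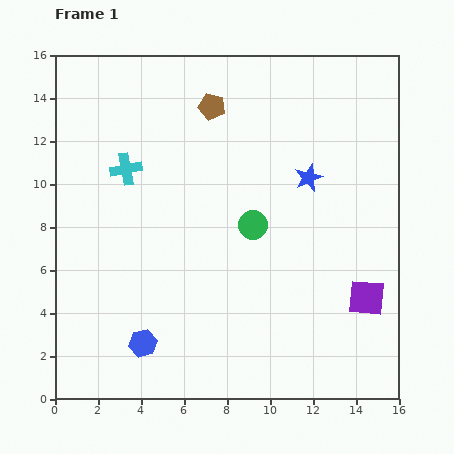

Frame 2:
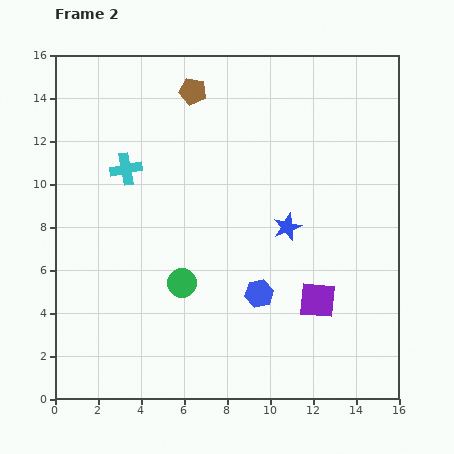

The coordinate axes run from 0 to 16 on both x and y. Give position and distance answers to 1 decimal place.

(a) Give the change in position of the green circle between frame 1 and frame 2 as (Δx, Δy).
(-3.3, -2.7)

The green circle was at (9.2, 8.1) in frame 1 and (5.9, 5.4) in frame 2.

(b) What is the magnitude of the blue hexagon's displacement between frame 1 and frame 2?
5.9

The blue hexagon moved from (4.1, 2.6) to (9.5, 4.9), a distance of √(5.4² + 2.3²) ≈ 5.9.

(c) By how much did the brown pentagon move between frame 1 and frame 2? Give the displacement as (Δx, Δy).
(-0.9, 0.7)

The brown pentagon was at (7.3, 13.6) in frame 1 and (6.4, 14.3) in frame 2.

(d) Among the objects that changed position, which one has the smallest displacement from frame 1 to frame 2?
the brown pentagon

(moved 1.1)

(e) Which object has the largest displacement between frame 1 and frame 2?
the blue hexagon

(moved 5.9; next 4.3)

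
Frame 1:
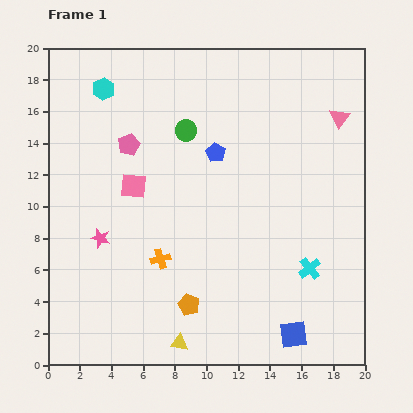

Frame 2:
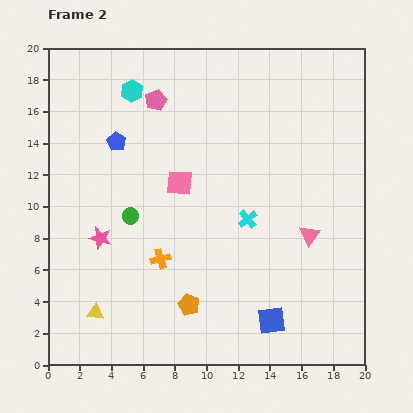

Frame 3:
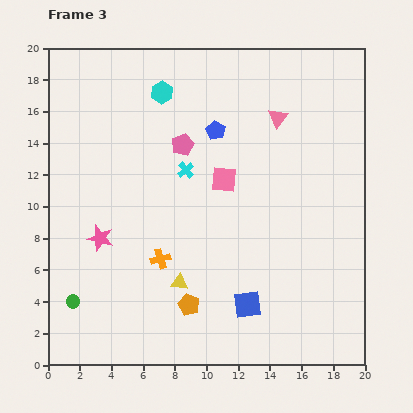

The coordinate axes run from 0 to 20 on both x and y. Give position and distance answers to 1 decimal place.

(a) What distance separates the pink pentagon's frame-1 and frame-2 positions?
3.3

The pink pentagon moved from (5.1, 13.9) to (6.8, 16.7), a distance of √(1.7² + 2.8²) ≈ 3.3.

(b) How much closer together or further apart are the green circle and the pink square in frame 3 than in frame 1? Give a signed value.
+7.4

Distance in frame 1: 4.8. Distance in frame 3: 12.2.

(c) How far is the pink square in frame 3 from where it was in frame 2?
2.8

The pink square moved from (8.3, 11.5) to (11.1, 11.7), a distance of √(2.8² + 0.2²) ≈ 2.8.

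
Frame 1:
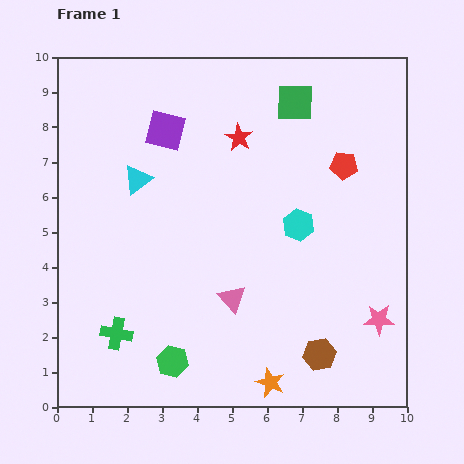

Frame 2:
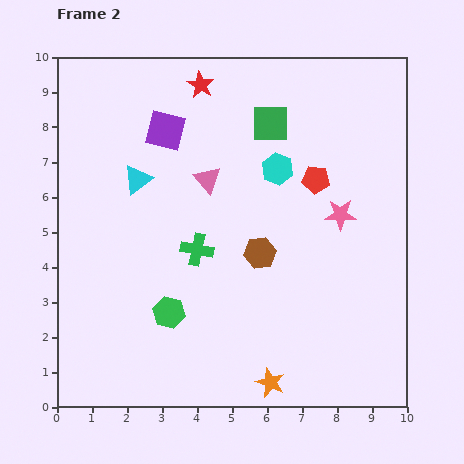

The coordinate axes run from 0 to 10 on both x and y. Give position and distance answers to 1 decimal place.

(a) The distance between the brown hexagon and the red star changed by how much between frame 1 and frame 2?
-1.5

Distance in frame 1: 6.6. Distance in frame 2: 5.1.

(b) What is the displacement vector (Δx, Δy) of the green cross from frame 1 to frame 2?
(2.3, 2.4)

The green cross was at (1.7, 2.1) in frame 1 and (4.0, 4.5) in frame 2.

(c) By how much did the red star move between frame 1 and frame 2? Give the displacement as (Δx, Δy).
(-1.1, 1.5)

The red star was at (5.2, 7.7) in frame 1 and (4.1, 9.2) in frame 2.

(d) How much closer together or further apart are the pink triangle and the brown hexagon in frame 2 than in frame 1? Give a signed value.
-0.4

Distance in frame 1: 3.0. Distance in frame 2: 2.6.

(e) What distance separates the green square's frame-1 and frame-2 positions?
0.9

The green square moved from (6.8, 8.7) to (6.1, 8.1), a distance of √(0.7² + 0.6²) ≈ 0.9.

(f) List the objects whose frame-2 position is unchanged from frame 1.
the orange star, the cyan triangle, the purple square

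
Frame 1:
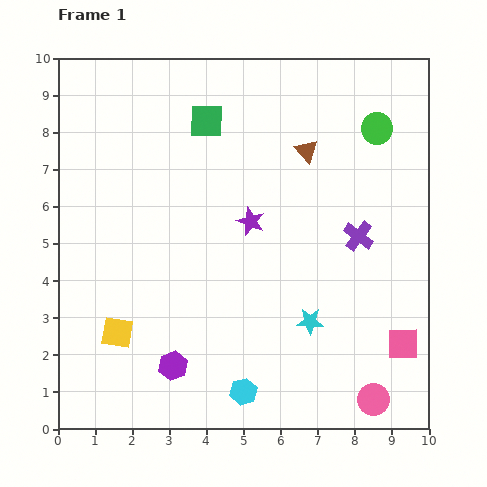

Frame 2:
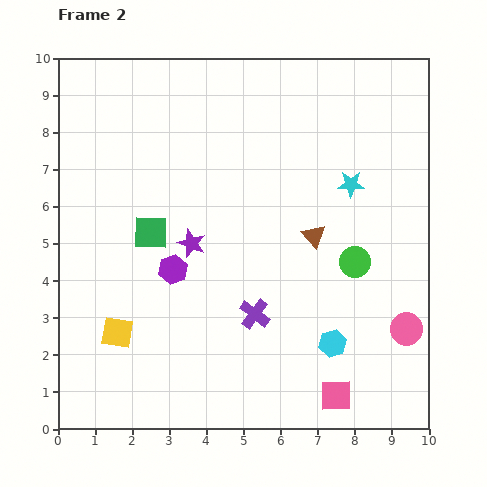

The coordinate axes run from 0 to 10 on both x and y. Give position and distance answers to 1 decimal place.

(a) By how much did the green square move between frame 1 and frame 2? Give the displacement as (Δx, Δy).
(-1.5, -3.0)

The green square was at (4.0, 8.3) in frame 1 and (2.5, 5.3) in frame 2.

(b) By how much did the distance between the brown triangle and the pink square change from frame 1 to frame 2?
-1.5

Distance in frame 1: 5.8. Distance in frame 2: 4.3.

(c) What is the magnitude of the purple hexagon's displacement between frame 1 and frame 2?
2.6

The purple hexagon moved from (3.1, 1.7) to (3.1, 4.3), a distance of √(0.0² + 2.6²) ≈ 2.6.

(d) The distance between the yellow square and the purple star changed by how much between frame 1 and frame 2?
-1.6

Distance in frame 1: 4.7. Distance in frame 2: 3.1.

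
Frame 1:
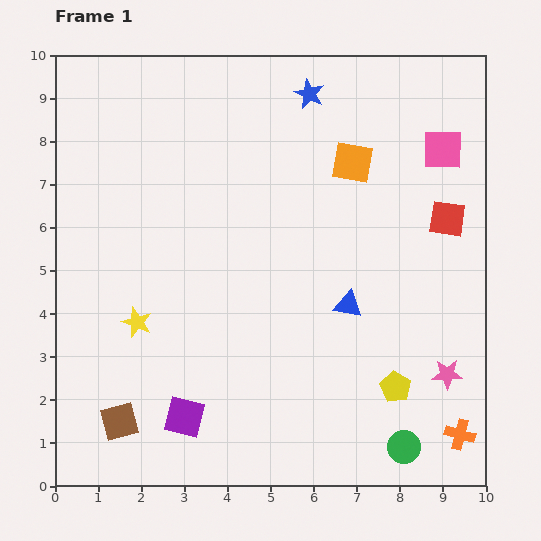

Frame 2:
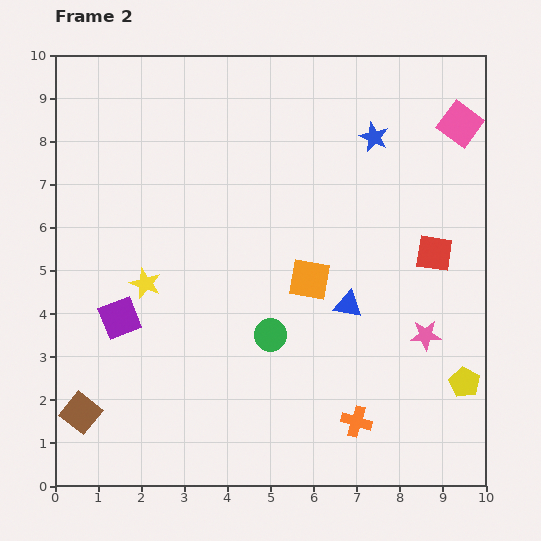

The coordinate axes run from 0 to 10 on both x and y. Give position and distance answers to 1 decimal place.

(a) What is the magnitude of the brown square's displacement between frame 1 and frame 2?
0.9

The brown square moved from (1.5, 1.5) to (0.6, 1.7), a distance of √(0.9² + 0.2²) ≈ 0.9.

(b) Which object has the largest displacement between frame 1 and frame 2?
the green circle

(moved 4.0; next 2.9)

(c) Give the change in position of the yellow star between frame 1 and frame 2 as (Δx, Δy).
(0.2, 0.9)

The yellow star was at (1.9, 3.8) in frame 1 and (2.1, 4.7) in frame 2.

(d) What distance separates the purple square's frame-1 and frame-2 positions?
2.7

The purple square moved from (3.0, 1.6) to (1.5, 3.9), a distance of √(1.5² + 2.3²) ≈ 2.7.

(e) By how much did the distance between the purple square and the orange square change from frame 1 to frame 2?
-2.6

Distance in frame 1: 7.1. Distance in frame 2: 4.5.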